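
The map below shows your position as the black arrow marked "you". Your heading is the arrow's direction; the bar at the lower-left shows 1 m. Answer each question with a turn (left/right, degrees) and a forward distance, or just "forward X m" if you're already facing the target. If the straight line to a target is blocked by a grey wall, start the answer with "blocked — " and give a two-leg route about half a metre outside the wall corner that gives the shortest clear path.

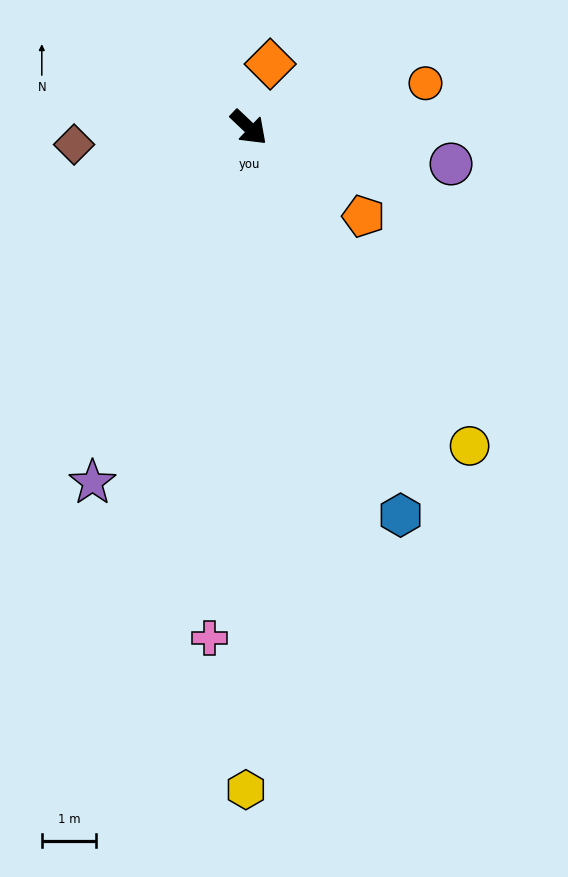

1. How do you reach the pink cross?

turn right 51°, forward 9.4 m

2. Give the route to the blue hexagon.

turn right 25°, forward 7.7 m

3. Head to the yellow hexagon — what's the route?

turn right 47°, forward 12.2 m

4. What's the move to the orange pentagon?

turn left 6°, forward 2.7 m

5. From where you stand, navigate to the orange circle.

turn left 57°, forward 3.4 m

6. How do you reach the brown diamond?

turn right 131°, forward 3.2 m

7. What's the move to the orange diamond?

turn left 115°, forward 1.2 m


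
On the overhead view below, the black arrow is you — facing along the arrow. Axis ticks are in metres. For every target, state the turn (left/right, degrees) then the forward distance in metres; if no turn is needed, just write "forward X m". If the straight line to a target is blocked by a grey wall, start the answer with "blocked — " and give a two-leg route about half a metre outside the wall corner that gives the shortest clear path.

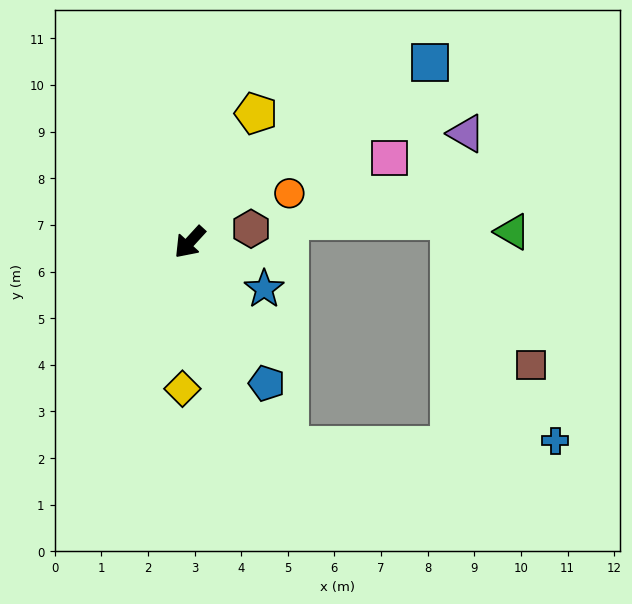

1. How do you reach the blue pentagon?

turn left 71°, forward 3.4 m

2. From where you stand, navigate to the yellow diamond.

turn left 40°, forward 3.1 m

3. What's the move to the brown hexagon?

turn left 145°, forward 1.3 m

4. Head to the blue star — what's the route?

turn left 100°, forward 1.9 m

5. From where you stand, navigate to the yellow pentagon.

turn right 165°, forward 3.1 m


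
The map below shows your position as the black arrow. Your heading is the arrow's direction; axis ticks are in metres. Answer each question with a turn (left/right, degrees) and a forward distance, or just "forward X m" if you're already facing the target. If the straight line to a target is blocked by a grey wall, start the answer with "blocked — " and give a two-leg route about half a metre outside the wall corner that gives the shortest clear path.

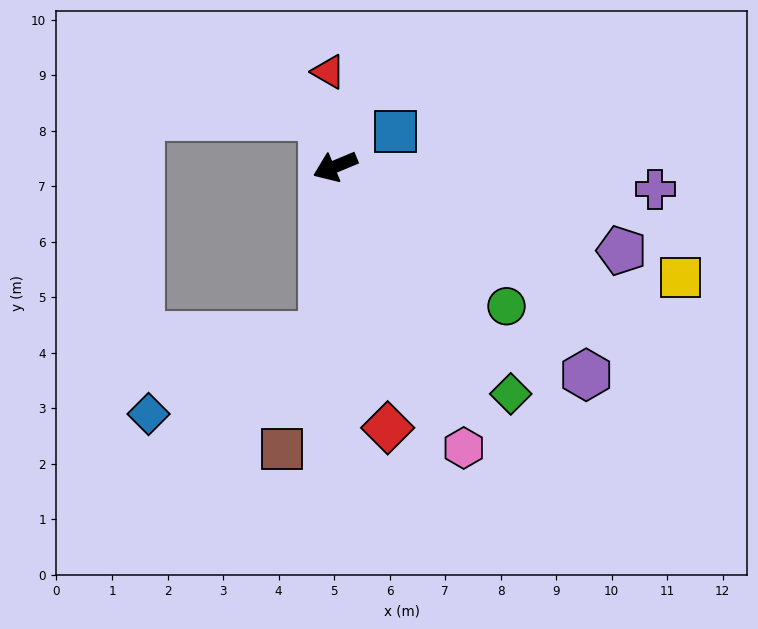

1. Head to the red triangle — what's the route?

turn right 109°, forward 1.7 m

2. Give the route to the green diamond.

turn left 105°, forward 5.2 m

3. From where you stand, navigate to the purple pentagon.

turn left 141°, forward 5.4 m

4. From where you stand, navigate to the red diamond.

turn left 79°, forward 4.8 m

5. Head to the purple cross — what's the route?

turn left 153°, forward 5.8 m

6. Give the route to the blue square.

turn right 172°, forward 1.3 m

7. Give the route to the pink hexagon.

turn left 92°, forward 5.6 m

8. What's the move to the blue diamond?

blocked — turn left 63°, forward 3.0 m, then turn right 61°, forward 3.4 m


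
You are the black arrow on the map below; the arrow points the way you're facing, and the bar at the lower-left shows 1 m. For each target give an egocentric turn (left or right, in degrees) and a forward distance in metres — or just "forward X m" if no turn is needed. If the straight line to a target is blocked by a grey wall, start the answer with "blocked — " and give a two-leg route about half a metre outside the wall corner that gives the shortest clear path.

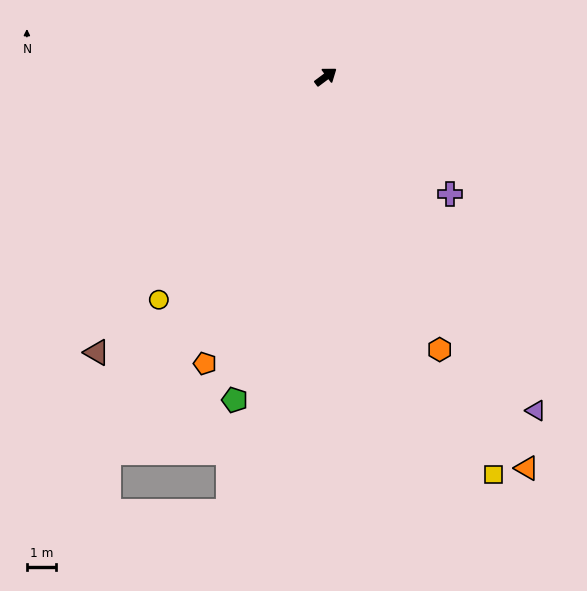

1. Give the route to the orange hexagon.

turn right 104°, forward 10.3 m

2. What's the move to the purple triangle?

turn right 95°, forward 13.8 m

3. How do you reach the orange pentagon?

turn right 150°, forward 10.9 m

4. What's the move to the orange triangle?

turn right 100°, forward 15.4 m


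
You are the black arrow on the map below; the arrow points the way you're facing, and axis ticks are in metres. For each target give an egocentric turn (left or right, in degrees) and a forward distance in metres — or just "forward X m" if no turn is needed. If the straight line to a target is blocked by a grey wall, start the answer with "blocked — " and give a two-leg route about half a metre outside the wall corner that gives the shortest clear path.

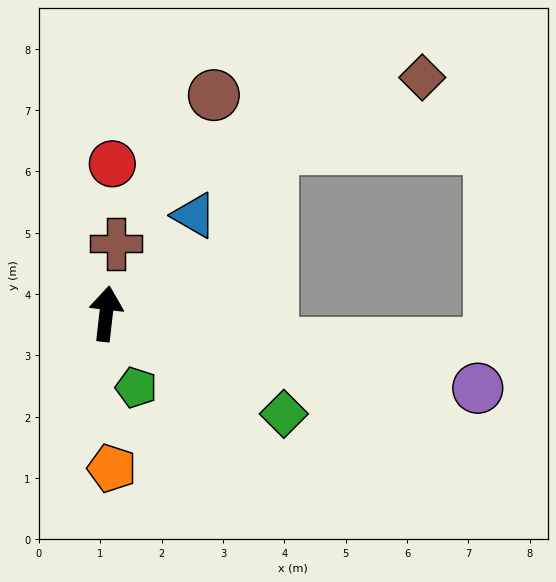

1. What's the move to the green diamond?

turn right 113°, forward 3.3 m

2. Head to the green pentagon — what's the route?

turn right 151°, forward 1.3 m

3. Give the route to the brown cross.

forward 1.2 m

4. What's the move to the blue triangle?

turn right 35°, forward 2.2 m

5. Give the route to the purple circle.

turn right 95°, forward 6.2 m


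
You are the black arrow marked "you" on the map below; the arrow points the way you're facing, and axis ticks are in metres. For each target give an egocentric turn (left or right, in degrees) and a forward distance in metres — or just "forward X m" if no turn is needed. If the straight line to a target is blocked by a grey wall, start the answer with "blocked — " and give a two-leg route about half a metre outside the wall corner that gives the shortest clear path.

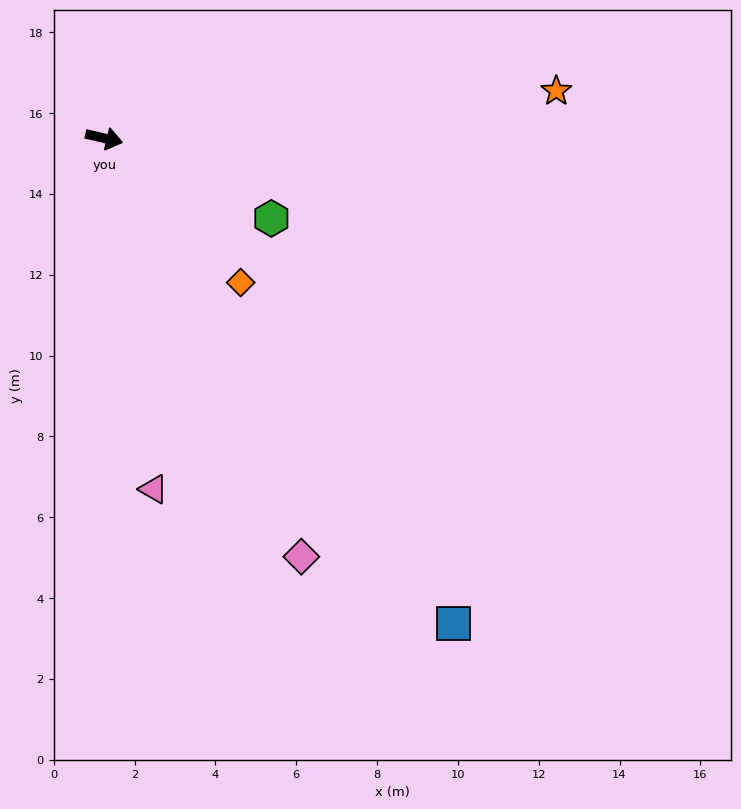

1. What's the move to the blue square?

turn right 41°, forward 14.8 m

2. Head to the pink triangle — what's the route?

turn right 69°, forward 8.8 m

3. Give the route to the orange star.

turn left 19°, forward 11.3 m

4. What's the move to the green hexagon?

turn right 12°, forward 4.6 m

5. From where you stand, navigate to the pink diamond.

turn right 52°, forward 11.4 m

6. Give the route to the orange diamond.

turn right 33°, forward 4.9 m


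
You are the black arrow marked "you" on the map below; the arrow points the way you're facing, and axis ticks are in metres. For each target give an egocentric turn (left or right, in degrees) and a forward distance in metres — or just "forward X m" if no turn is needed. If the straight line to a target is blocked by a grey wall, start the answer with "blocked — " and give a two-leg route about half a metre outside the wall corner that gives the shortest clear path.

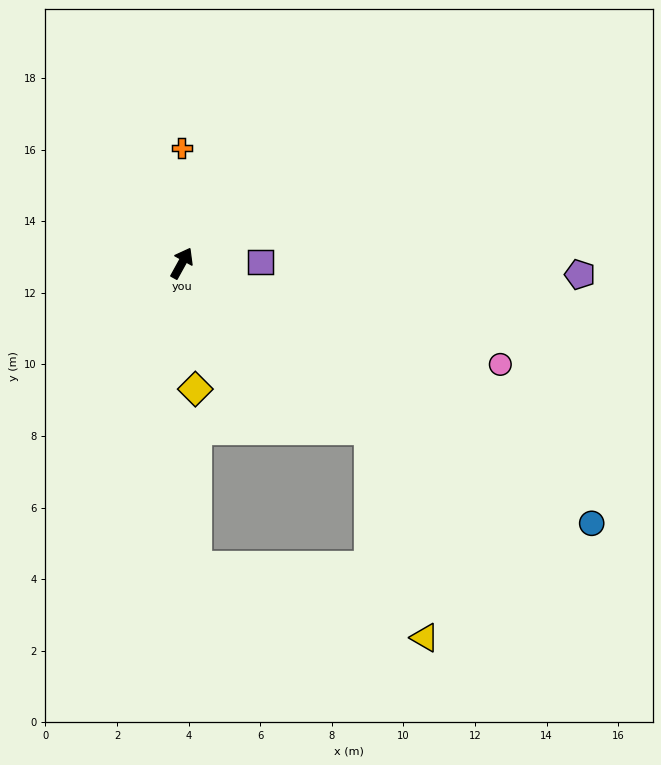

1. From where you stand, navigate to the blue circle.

turn right 94°, forward 13.6 m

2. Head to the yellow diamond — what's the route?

turn right 145°, forward 3.5 m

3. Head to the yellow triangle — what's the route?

blocked — turn right 103°, forward 7.0 m, then turn right 33°, forward 6.0 m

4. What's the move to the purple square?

turn right 60°, forward 2.2 m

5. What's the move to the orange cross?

turn left 29°, forward 3.2 m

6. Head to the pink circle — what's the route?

turn right 79°, forward 9.3 m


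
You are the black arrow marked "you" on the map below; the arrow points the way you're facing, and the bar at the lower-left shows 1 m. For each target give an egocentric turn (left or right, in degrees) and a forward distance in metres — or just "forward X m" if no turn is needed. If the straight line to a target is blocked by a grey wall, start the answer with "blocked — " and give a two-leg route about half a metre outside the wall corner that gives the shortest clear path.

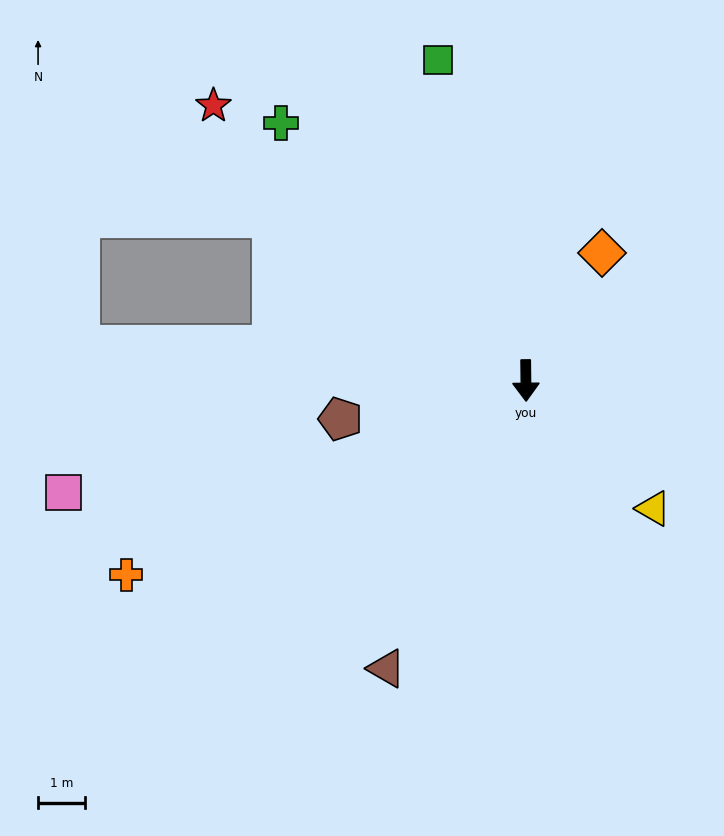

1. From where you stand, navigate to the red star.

turn right 132°, forward 8.8 m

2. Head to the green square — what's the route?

turn right 165°, forward 7.0 m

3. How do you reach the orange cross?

turn right 65°, forward 9.4 m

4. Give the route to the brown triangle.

turn right 26°, forward 6.8 m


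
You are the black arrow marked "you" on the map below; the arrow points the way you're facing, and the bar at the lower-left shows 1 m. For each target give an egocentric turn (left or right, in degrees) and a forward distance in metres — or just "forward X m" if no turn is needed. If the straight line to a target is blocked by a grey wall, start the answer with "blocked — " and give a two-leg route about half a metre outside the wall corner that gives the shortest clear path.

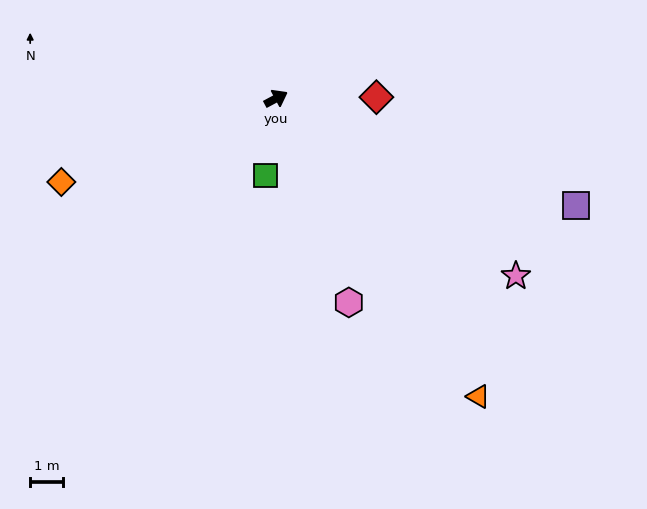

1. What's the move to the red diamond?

turn right 27°, forward 3.1 m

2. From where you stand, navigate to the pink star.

turn right 65°, forward 9.1 m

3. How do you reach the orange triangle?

turn right 84°, forward 11.0 m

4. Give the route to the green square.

turn right 126°, forward 2.4 m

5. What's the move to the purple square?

turn right 48°, forward 9.7 m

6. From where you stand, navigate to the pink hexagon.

turn right 99°, forward 6.6 m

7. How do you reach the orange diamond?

turn left 173°, forward 7.1 m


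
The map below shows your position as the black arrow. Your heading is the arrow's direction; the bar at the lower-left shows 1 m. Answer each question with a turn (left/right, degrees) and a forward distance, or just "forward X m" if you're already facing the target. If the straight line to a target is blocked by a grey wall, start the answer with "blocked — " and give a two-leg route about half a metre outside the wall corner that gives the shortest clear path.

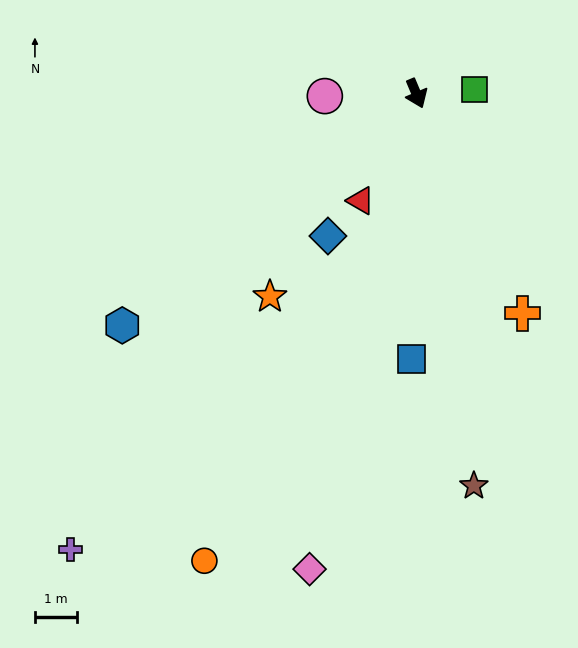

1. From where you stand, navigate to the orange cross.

turn left 3°, forward 5.8 m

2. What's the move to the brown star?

turn right 14°, forward 9.5 m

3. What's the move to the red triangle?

turn right 50°, forward 2.9 m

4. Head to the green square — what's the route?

turn left 71°, forward 1.4 m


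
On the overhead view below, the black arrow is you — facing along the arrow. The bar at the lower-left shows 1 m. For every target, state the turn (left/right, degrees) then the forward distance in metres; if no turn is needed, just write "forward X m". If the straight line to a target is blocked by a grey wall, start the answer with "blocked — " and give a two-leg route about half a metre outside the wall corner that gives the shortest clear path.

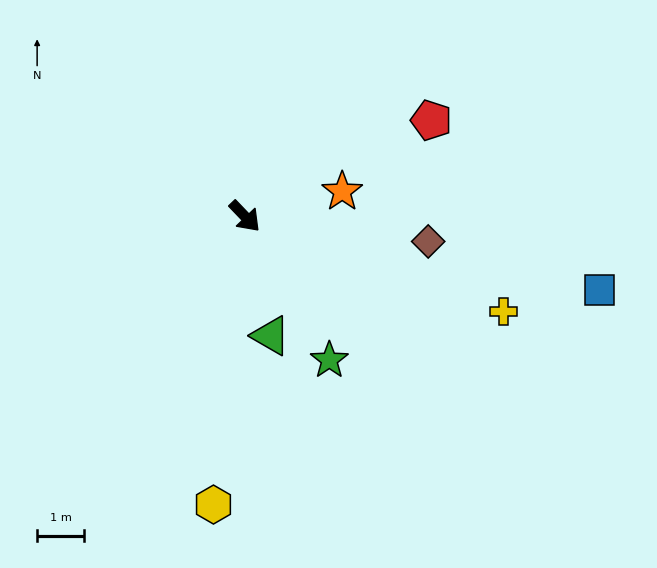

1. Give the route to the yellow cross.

turn left 26°, forward 5.9 m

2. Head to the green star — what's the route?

turn right 13°, forward 3.6 m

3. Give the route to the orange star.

turn left 61°, forward 2.2 m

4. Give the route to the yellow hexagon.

turn right 50°, forward 6.2 m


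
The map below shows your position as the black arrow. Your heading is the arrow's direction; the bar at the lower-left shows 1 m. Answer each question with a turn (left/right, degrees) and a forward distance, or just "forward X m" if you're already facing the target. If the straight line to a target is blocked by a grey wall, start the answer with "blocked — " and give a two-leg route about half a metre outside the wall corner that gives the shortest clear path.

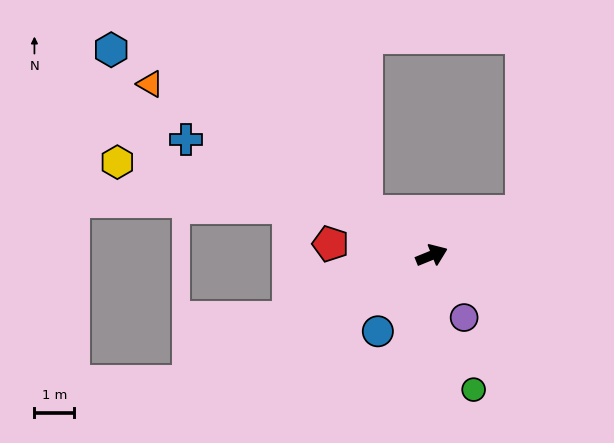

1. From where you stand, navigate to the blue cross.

turn left 133°, forward 6.8 m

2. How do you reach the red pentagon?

turn left 151°, forward 2.6 m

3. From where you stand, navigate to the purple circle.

turn right 85°, forward 1.8 m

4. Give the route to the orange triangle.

turn left 127°, forward 8.3 m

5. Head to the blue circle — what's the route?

turn right 147°, forward 2.3 m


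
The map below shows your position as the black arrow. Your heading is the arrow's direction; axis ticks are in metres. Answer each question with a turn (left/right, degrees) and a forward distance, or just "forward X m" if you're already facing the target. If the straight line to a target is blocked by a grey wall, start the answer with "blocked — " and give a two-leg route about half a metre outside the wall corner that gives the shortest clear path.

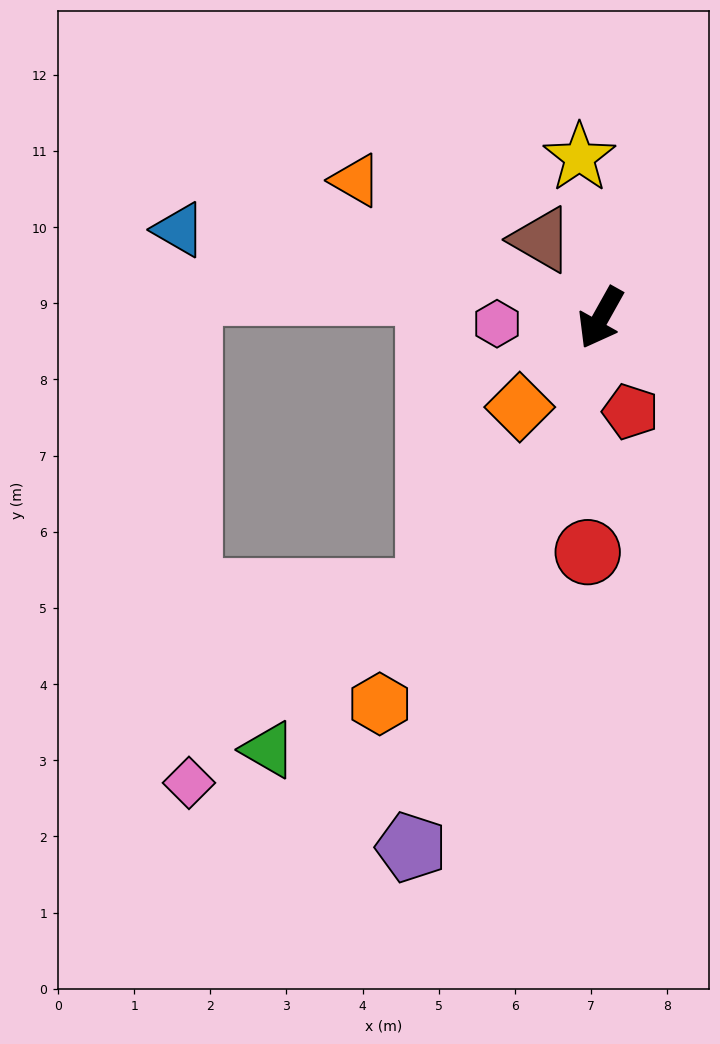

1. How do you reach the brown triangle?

turn right 113°, forward 1.3 m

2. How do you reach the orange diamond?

turn right 13°, forward 1.6 m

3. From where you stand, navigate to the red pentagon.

turn left 47°, forward 1.3 m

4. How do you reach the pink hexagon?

turn right 58°, forward 1.4 m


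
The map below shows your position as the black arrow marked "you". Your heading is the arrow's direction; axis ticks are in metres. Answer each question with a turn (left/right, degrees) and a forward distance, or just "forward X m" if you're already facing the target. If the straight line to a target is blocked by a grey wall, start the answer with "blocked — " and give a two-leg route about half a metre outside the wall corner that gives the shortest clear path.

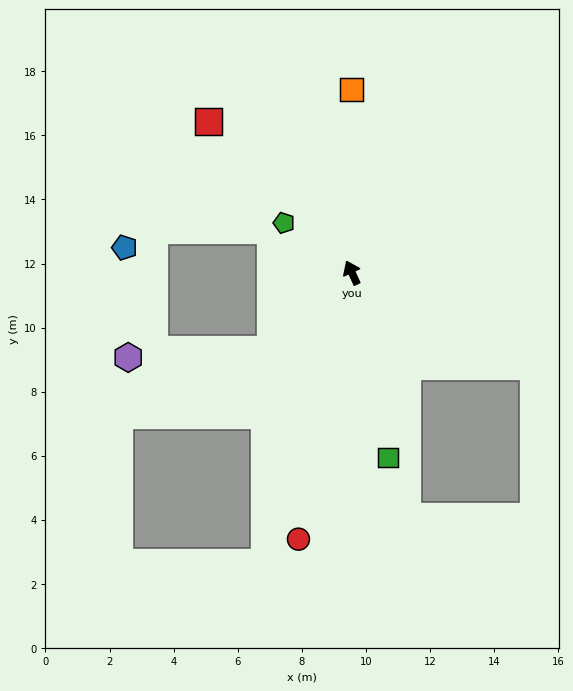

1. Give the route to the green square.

turn left 166°, forward 5.9 m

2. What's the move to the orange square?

turn right 25°, forward 5.7 m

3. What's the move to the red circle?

turn left 144°, forward 8.5 m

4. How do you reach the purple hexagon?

blocked — turn left 108°, forward 3.5 m, then turn right 39°, forward 4.4 m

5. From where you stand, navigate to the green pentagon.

turn left 29°, forward 2.6 m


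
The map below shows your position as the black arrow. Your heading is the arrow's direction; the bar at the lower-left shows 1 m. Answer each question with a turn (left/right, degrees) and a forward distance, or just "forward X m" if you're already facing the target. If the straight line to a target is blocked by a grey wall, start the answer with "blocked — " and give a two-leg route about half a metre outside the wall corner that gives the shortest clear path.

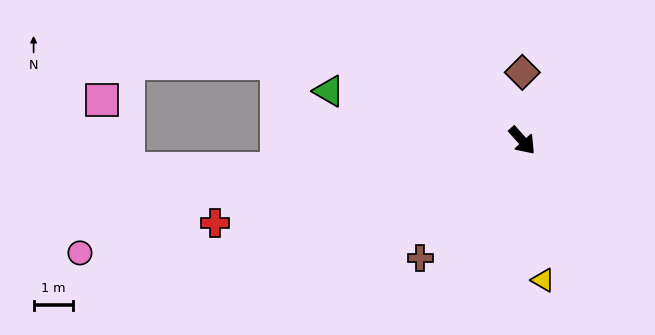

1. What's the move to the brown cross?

turn right 83°, forward 4.0 m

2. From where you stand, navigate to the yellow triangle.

turn right 33°, forward 3.6 m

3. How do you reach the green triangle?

turn right 146°, forward 5.1 m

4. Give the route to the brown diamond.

turn left 138°, forward 1.7 m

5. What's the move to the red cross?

turn right 117°, forward 8.2 m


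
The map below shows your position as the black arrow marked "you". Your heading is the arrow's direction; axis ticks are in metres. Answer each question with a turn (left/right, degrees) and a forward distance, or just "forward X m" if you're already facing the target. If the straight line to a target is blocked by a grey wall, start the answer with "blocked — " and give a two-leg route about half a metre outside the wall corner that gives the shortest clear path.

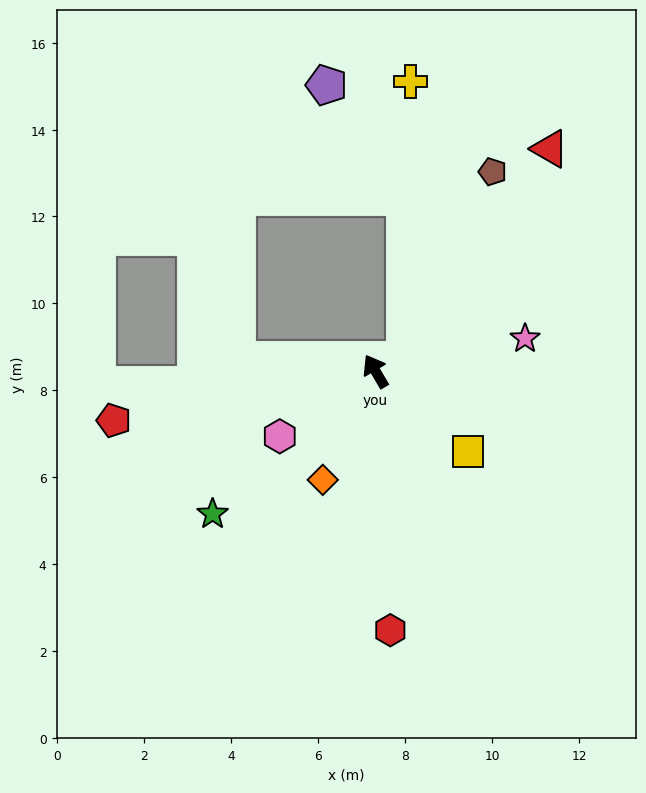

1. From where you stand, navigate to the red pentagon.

turn left 70°, forward 6.1 m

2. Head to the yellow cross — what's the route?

blocked — turn right 98°, forward 0.7 m, then turn left 66°, forward 6.4 m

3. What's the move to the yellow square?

turn right 162°, forward 2.8 m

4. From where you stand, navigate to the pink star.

turn right 108°, forward 3.5 m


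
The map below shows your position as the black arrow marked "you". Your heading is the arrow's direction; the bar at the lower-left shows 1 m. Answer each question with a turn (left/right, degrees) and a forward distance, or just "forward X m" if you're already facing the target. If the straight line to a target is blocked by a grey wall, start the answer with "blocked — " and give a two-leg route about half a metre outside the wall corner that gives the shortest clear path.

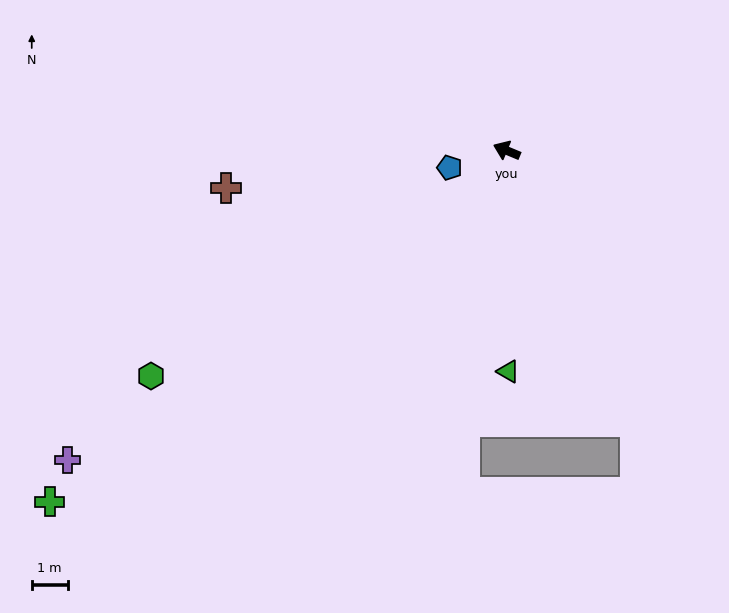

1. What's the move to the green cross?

turn left 60°, forward 16.1 m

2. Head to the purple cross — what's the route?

turn left 58°, forward 15.0 m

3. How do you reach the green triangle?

turn left 113°, forward 6.2 m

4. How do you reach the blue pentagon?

turn left 39°, forward 1.7 m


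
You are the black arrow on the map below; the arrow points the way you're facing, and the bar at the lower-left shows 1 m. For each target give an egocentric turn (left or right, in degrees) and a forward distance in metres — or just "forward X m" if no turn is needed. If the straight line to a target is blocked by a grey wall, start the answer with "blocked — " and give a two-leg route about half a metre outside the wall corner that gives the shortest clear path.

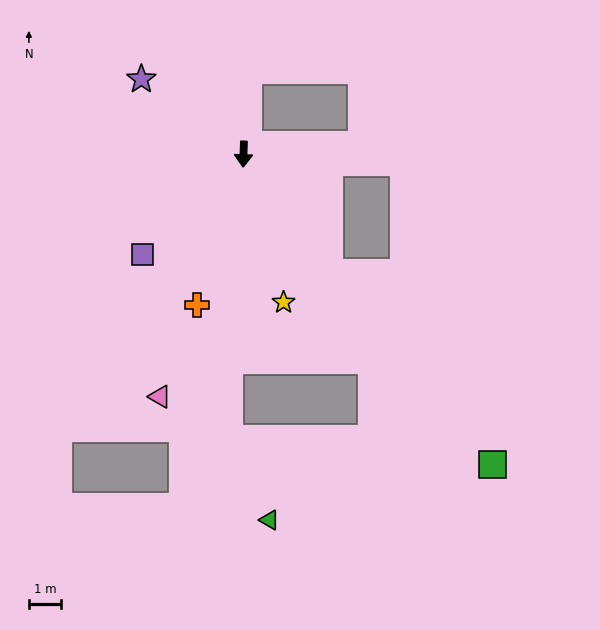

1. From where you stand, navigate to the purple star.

turn right 124°, forward 3.9 m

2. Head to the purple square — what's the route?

turn right 43°, forward 4.4 m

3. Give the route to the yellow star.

turn left 17°, forward 4.7 m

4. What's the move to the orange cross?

turn right 15°, forward 4.8 m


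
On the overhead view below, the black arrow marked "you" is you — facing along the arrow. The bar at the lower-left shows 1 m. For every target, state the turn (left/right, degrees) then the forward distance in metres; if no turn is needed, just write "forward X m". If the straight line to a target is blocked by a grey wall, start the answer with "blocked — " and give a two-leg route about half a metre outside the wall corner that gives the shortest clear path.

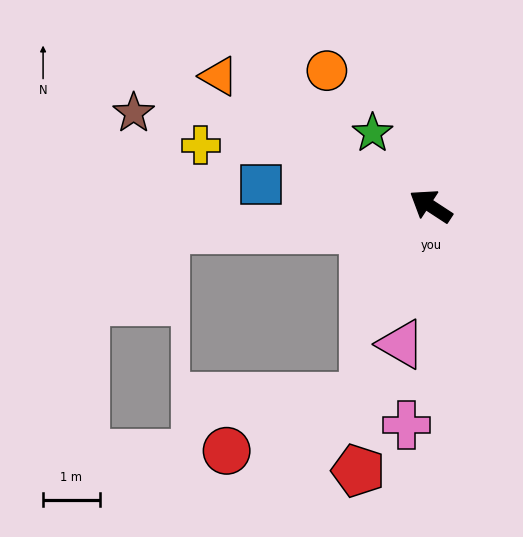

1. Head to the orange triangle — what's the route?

forward 4.4 m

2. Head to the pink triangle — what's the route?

turn left 111°, forward 2.5 m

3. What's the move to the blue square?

turn left 26°, forward 3.0 m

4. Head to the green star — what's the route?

turn right 18°, forward 1.7 m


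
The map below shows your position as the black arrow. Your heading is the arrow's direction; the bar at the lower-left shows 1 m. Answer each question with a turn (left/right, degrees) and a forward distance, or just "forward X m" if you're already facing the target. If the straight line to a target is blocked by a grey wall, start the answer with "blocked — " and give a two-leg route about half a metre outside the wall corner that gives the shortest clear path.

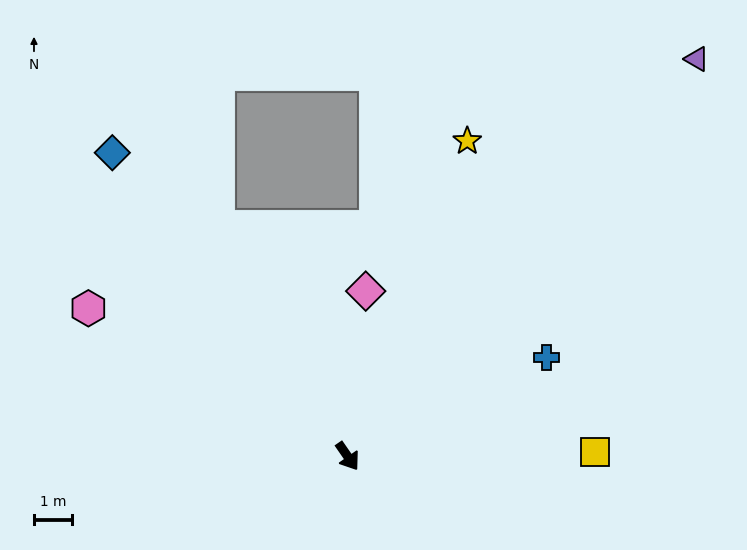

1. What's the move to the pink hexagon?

turn right 154°, forward 7.8 m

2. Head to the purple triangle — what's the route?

turn left 104°, forward 13.7 m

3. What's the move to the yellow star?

turn left 125°, forward 8.8 m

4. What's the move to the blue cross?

turn left 82°, forward 5.8 m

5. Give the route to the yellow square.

turn left 56°, forward 6.4 m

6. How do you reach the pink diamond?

turn left 139°, forward 4.3 m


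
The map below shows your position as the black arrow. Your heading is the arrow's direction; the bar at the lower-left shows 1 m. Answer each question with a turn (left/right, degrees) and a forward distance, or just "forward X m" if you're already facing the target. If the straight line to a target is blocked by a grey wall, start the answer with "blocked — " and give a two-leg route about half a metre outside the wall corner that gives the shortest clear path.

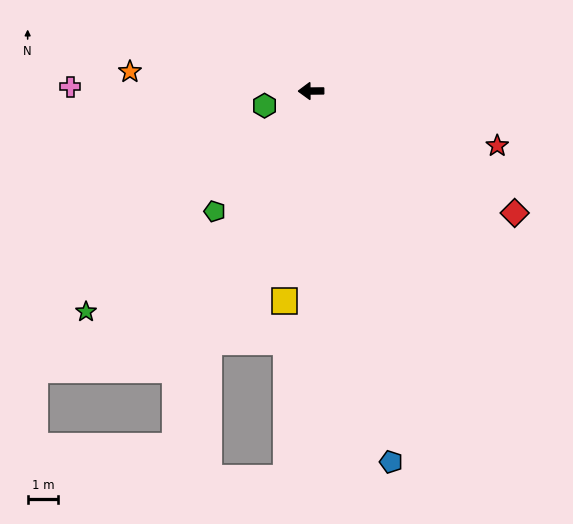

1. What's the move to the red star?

turn left 163°, forward 6.4 m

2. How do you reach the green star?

turn left 44°, forward 10.3 m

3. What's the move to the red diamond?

turn left 149°, forward 7.8 m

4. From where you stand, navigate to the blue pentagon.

turn left 102°, forward 12.4 m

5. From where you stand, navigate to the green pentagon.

turn left 51°, forward 5.0 m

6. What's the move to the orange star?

turn right 7°, forward 6.0 m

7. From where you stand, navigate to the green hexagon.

turn left 17°, forward 1.6 m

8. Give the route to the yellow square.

turn left 82°, forward 6.9 m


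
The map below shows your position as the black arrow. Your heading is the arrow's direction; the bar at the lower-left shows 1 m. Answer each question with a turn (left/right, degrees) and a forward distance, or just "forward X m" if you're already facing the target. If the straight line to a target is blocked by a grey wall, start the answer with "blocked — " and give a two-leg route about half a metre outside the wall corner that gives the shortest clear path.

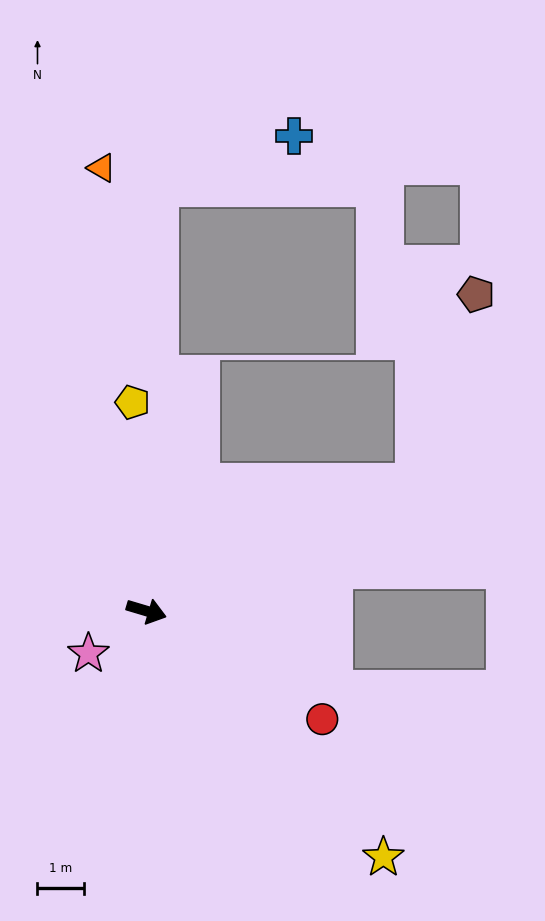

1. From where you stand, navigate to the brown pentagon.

blocked — turn left 42°, forward 6.4 m, then turn left 47°, forward 4.3 m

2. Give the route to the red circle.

turn right 15°, forward 4.4 m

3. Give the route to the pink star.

turn right 127°, forward 1.5 m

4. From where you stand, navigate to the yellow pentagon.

turn left 110°, forward 4.5 m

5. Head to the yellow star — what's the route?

turn right 29°, forward 7.4 m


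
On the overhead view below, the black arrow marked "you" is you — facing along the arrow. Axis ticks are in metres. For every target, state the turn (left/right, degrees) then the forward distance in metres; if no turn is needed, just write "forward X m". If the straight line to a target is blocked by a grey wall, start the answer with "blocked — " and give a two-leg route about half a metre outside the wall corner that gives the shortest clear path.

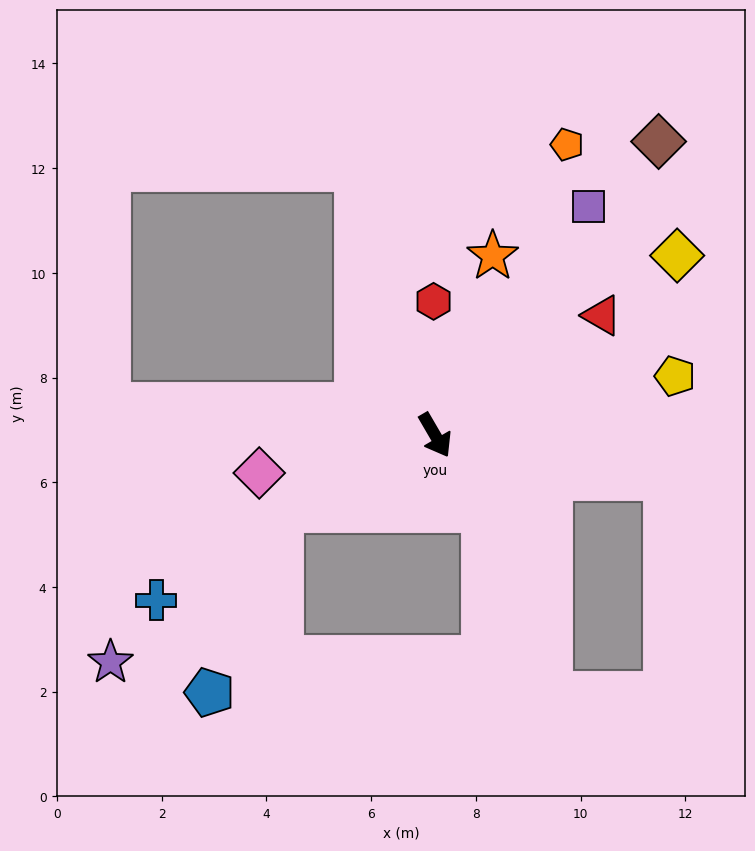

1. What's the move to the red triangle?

turn left 95°, forward 3.9 m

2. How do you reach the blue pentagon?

blocked — turn right 94°, forward 3.3 m, then turn left 42°, forward 3.7 m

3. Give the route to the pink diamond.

turn right 108°, forward 3.4 m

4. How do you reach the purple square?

turn left 116°, forward 5.3 m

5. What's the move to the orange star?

turn left 132°, forward 3.6 m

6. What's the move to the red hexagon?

turn left 150°, forward 2.6 m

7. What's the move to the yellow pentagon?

turn left 74°, forward 4.7 m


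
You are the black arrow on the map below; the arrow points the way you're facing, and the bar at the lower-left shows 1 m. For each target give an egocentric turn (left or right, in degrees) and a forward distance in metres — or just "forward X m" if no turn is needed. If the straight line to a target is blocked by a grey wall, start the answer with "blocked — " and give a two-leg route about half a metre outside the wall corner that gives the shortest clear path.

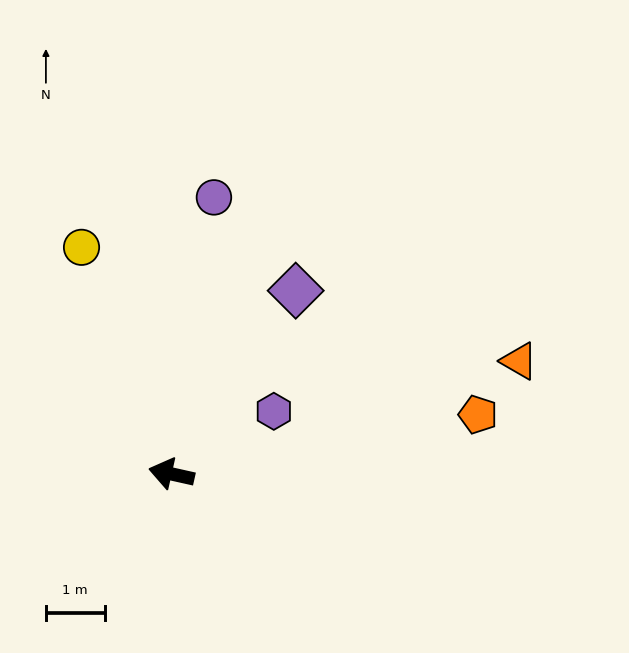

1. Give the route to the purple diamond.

turn right 112°, forward 3.8 m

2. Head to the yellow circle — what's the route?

turn right 56°, forward 4.1 m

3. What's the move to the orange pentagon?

turn right 156°, forward 5.3 m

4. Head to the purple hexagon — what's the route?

turn right 136°, forward 2.0 m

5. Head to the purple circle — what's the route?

turn right 86°, forward 4.8 m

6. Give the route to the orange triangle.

turn right 149°, forward 6.2 m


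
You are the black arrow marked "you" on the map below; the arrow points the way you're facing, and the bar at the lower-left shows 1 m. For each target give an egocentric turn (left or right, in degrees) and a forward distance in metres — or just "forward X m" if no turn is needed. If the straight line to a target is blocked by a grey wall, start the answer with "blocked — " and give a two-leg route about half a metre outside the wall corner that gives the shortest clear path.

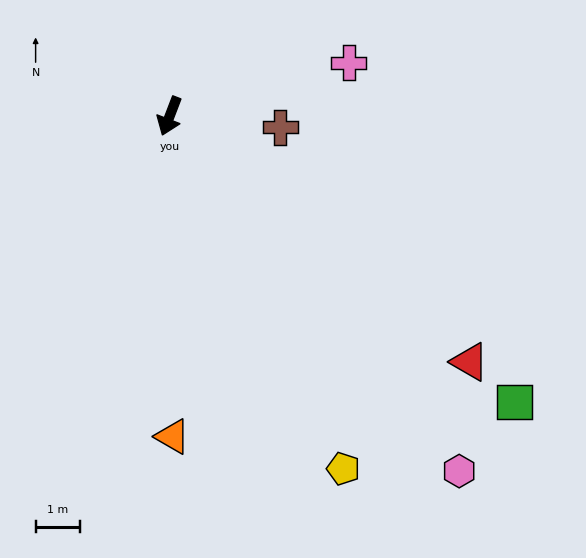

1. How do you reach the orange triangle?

turn left 21°, forward 7.2 m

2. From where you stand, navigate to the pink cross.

turn left 128°, forward 4.2 m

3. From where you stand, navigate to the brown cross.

turn left 105°, forward 2.5 m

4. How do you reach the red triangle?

turn left 72°, forward 8.7 m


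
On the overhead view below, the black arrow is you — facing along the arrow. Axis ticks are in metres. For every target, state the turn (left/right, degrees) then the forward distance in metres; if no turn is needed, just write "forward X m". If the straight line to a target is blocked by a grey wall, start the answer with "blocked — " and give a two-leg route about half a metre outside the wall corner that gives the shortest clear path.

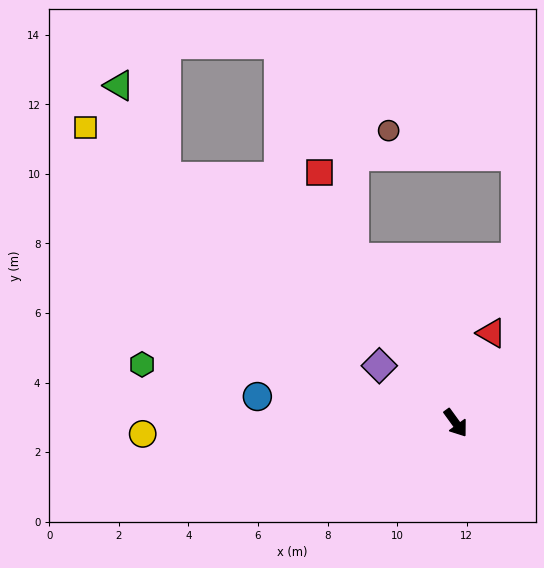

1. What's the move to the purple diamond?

turn right 163°, forward 2.7 m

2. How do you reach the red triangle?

turn left 122°, forward 2.8 m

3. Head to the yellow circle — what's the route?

turn right 124°, forward 9.0 m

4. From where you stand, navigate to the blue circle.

turn right 134°, forward 5.8 m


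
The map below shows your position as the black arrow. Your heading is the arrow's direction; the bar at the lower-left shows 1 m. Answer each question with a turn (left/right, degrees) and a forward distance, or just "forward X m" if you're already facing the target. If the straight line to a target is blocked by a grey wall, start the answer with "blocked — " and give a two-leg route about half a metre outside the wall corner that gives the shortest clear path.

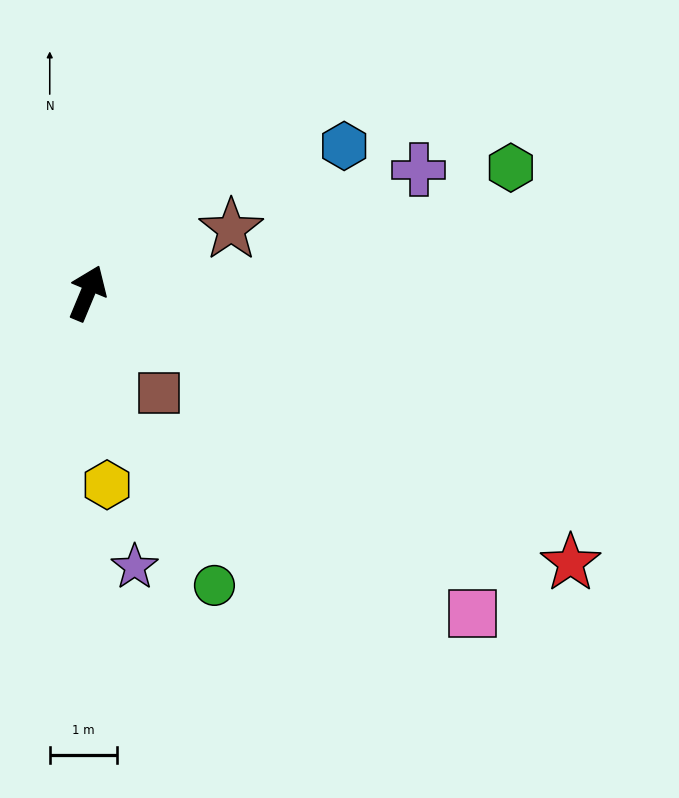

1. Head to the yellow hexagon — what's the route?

turn right 152°, forward 2.9 m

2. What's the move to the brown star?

turn right 44°, forward 2.3 m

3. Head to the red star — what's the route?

turn right 97°, forward 8.2 m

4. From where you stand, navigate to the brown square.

turn right 122°, forward 1.8 m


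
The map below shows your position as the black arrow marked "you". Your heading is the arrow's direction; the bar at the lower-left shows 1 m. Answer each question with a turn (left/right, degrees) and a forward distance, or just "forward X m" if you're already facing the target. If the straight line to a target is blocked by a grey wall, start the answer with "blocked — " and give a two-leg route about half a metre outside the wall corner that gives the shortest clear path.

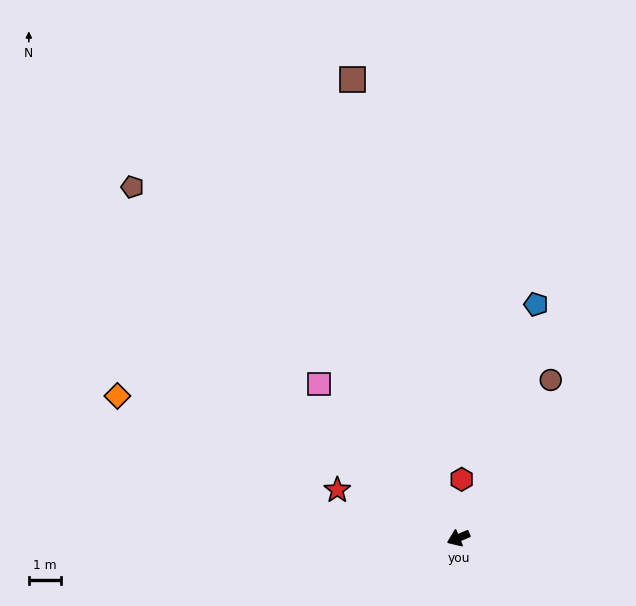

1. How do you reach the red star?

turn right 44°, forward 4.1 m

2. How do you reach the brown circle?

turn right 143°, forward 5.8 m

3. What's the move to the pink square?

turn right 71°, forward 6.5 m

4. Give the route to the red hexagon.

turn right 116°, forward 1.8 m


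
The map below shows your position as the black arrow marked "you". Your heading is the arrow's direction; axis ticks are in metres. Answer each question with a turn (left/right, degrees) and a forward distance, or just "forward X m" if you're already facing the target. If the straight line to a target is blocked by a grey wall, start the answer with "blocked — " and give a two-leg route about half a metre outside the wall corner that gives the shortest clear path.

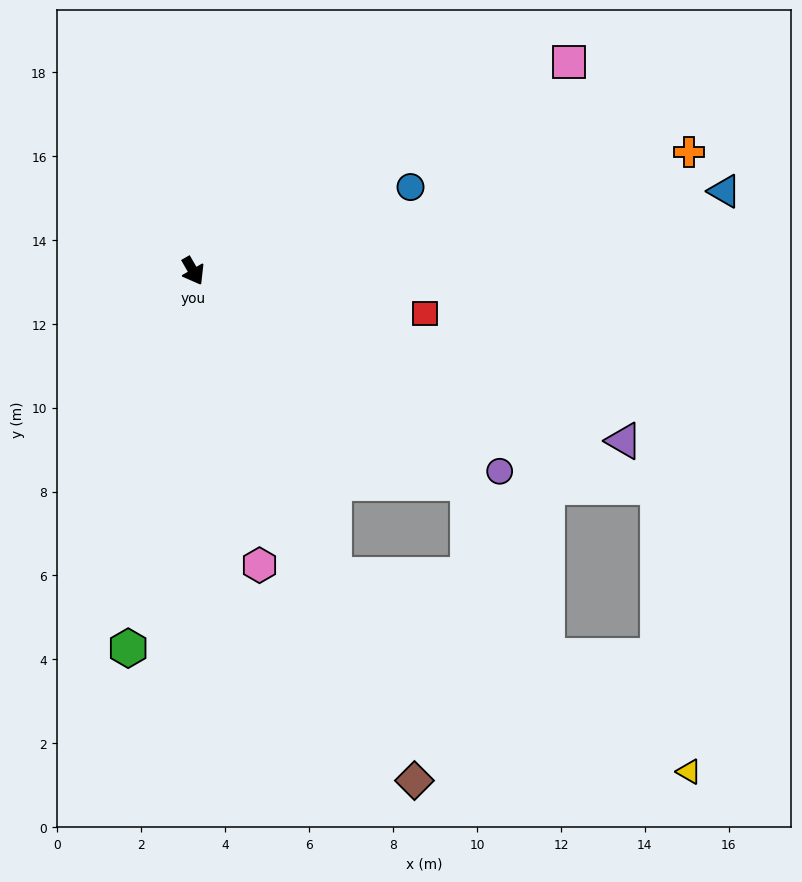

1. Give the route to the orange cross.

turn left 74°, forward 12.2 m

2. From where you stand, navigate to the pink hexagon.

turn right 17°, forward 7.2 m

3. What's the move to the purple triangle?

turn left 38°, forward 11.0 m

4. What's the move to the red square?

turn left 50°, forward 5.6 m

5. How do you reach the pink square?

turn left 89°, forward 10.3 m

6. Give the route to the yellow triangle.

blocked — turn right 5°, forward 8.0 m, then turn left 36°, forward 9.7 m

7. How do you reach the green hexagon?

turn right 40°, forward 9.1 m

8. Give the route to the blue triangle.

turn left 69°, forward 12.8 m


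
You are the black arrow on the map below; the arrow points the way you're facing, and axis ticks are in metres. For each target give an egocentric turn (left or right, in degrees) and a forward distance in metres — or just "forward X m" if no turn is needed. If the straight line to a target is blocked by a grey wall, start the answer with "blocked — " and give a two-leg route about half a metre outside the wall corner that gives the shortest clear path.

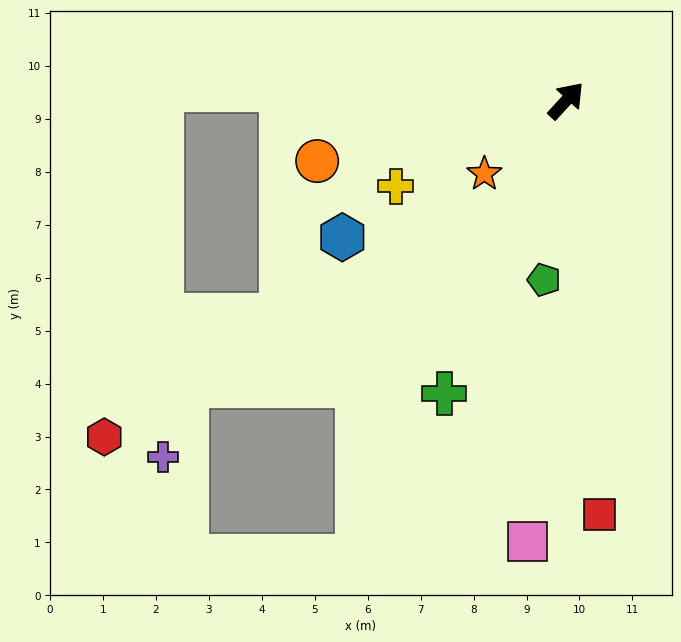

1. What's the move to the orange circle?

turn left 146°, forward 4.8 m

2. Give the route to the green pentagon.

turn right 145°, forward 3.4 m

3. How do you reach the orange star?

turn left 174°, forward 2.1 m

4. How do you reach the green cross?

turn right 160°, forward 6.0 m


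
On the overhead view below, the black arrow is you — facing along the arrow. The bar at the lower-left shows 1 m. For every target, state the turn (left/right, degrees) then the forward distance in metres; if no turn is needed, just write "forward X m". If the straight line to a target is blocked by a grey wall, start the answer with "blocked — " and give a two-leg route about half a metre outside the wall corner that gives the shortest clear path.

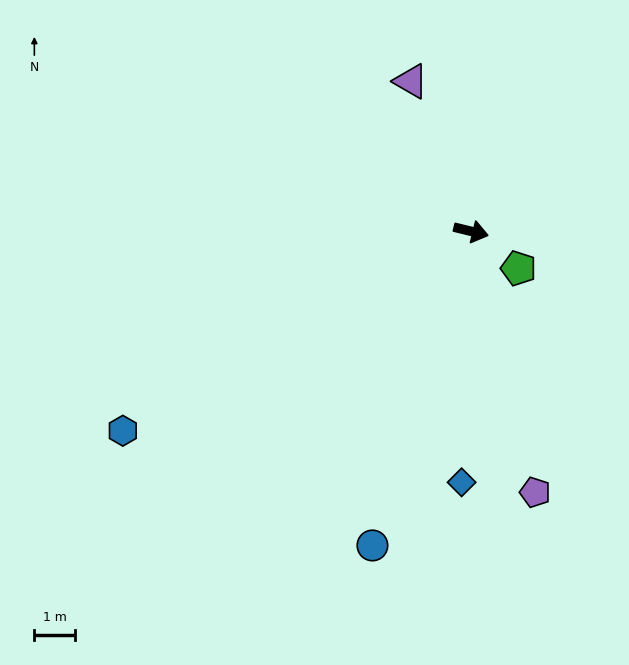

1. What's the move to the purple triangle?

turn left 126°, forward 4.0 m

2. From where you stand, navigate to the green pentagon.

turn right 24°, forward 1.5 m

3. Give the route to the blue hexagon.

turn right 136°, forward 9.9 m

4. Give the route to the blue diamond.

turn right 78°, forward 6.2 m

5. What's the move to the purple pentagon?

turn right 62°, forward 6.6 m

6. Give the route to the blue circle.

turn right 94°, forward 8.1 m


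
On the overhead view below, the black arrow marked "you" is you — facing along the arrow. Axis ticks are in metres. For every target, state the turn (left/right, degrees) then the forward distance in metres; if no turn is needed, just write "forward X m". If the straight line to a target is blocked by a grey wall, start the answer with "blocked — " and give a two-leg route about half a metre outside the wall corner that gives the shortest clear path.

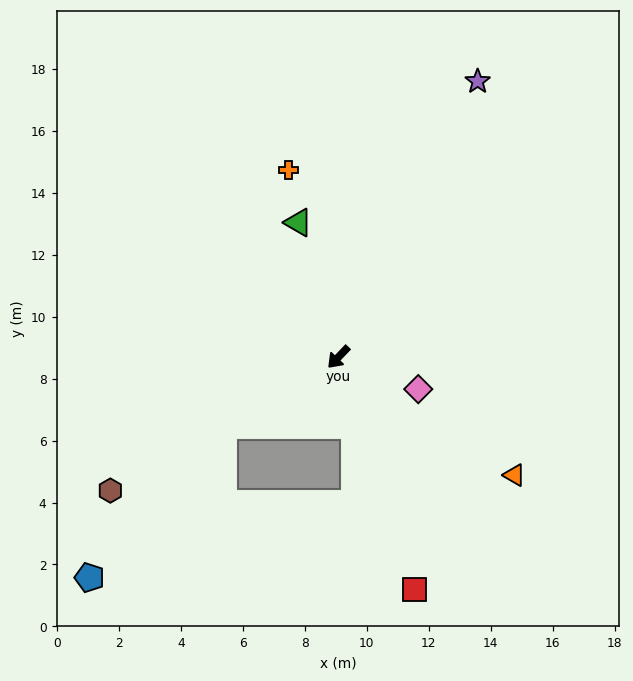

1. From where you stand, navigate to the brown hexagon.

turn right 16°, forward 8.5 m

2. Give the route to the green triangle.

turn right 120°, forward 4.5 m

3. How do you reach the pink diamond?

turn left 112°, forward 2.8 m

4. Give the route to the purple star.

turn right 163°, forward 10.0 m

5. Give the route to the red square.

turn left 62°, forward 7.9 m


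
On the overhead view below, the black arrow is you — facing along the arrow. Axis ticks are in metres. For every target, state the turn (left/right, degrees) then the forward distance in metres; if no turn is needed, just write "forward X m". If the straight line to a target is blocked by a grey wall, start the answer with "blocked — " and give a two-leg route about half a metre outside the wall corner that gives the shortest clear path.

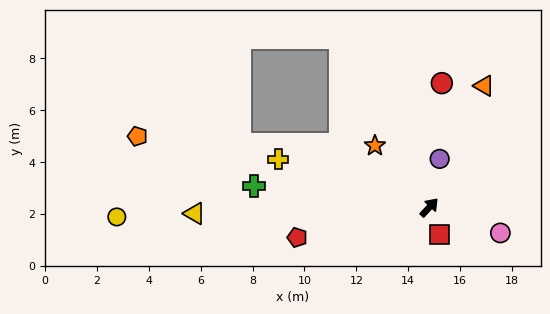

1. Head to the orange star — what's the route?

turn left 84°, forward 3.2 m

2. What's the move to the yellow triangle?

turn left 134°, forward 9.1 m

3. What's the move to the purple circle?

turn left 31°, forward 1.9 m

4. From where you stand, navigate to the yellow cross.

turn left 115°, forward 6.1 m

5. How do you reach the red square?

turn right 117°, forward 1.1 m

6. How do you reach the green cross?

turn left 126°, forward 6.8 m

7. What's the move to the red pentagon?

turn left 146°, forward 5.2 m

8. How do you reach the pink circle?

turn right 67°, forward 2.9 m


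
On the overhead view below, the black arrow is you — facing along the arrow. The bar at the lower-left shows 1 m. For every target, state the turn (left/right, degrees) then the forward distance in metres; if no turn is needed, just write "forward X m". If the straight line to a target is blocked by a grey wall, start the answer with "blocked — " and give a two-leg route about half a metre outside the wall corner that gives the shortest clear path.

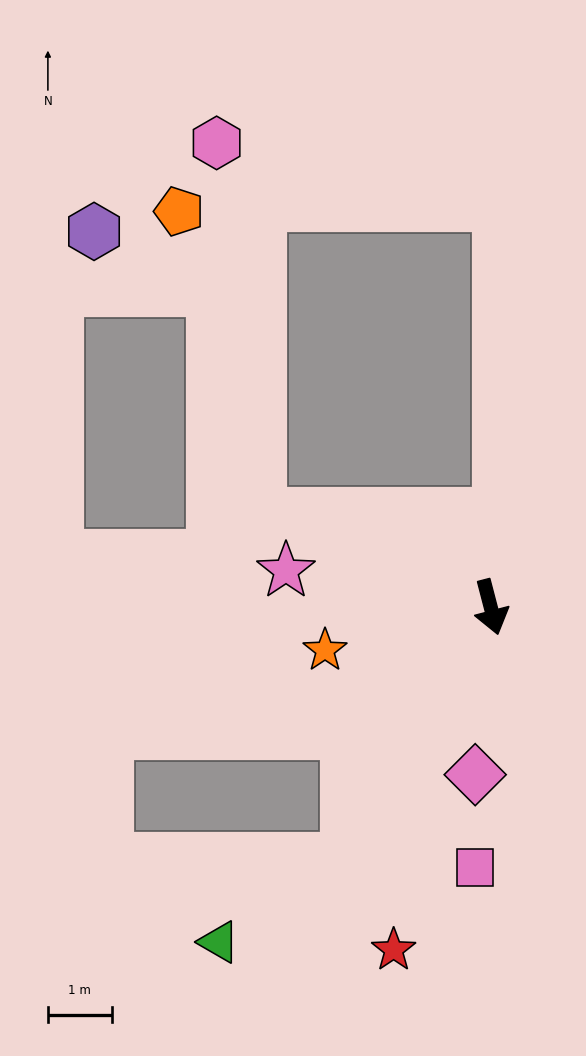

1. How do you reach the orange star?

turn right 90°, forward 2.7 m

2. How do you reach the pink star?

turn right 115°, forward 3.3 m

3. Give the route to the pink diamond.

turn right 20°, forward 2.6 m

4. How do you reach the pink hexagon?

blocked — turn right 126°, forward 3.9 m, then turn right 62°, forward 5.8 m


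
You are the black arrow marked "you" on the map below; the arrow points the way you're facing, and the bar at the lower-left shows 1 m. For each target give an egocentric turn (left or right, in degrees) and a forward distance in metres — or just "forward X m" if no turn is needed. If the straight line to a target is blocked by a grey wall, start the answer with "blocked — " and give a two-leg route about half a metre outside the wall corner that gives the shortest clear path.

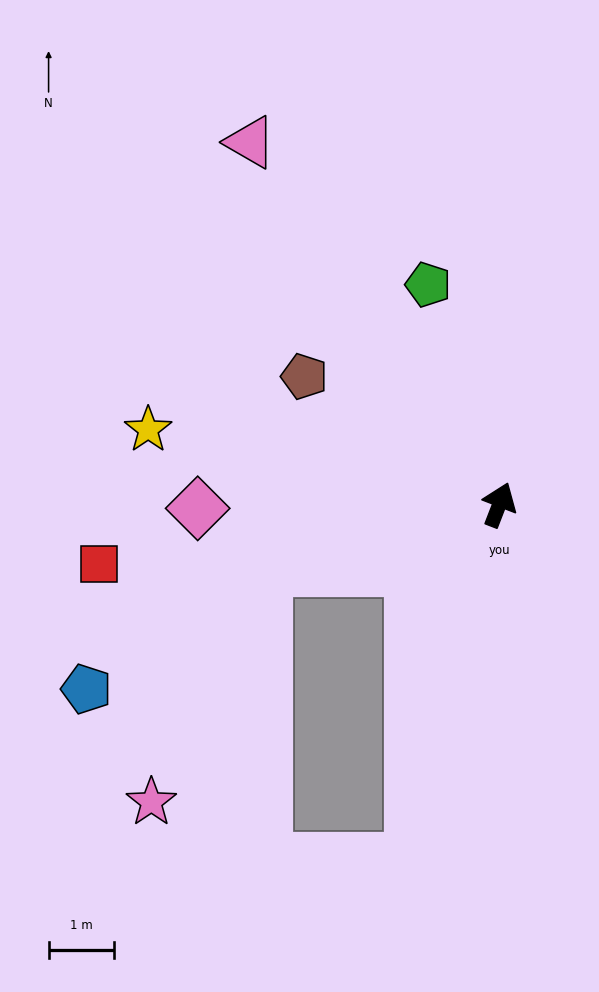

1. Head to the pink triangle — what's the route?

turn left 56°, forward 6.7 m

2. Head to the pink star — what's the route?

blocked — turn left 126°, forward 3.7 m, then turn left 49°, forward 4.0 m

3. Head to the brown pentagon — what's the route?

turn left 78°, forward 3.6 m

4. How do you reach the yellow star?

turn left 99°, forward 5.5 m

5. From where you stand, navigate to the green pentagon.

turn left 39°, forward 3.5 m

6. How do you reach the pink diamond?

turn left 112°, forward 4.6 m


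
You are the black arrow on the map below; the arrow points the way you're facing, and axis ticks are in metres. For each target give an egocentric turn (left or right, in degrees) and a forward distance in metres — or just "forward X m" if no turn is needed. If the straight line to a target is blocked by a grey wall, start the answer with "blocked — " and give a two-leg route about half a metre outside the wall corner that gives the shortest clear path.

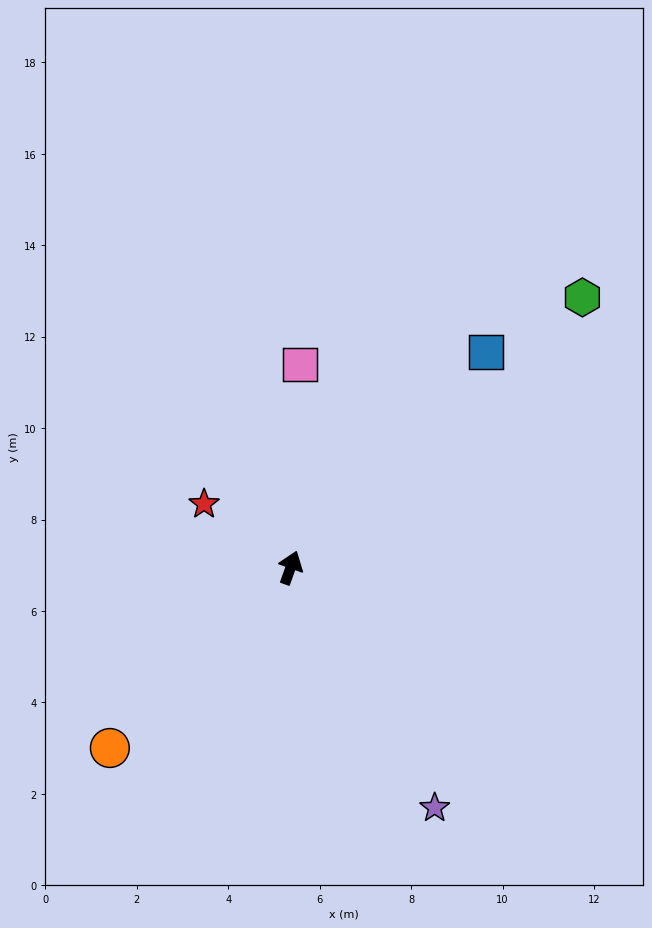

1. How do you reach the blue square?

turn right 23°, forward 6.4 m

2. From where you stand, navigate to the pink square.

turn left 17°, forward 4.4 m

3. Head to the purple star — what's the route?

turn right 129°, forward 6.1 m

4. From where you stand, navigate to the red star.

turn left 73°, forward 2.3 m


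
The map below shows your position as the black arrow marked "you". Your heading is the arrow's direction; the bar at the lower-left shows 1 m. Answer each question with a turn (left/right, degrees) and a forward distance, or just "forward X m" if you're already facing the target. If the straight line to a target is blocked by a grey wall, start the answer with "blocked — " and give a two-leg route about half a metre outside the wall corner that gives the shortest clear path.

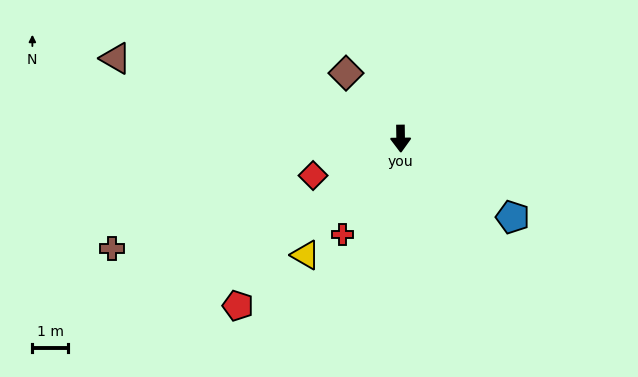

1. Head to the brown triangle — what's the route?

turn right 107°, forward 8.4 m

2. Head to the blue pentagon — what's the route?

turn left 54°, forward 3.9 m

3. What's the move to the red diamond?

turn right 68°, forward 2.7 m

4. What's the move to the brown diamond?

turn right 141°, forward 2.4 m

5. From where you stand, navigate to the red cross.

turn right 32°, forward 3.2 m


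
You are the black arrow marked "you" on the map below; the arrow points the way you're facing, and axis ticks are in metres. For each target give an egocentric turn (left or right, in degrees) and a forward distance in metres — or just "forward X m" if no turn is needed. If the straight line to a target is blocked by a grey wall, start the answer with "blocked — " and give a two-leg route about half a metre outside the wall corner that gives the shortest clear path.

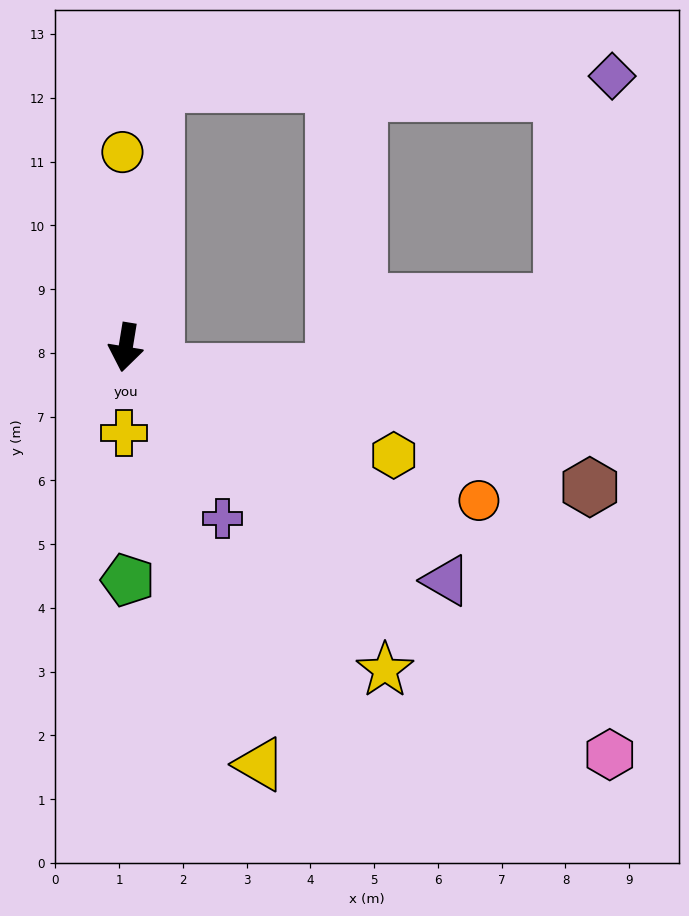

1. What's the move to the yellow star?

turn left 48°, forward 6.5 m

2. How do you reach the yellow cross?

turn left 8°, forward 1.3 m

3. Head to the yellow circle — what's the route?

turn right 170°, forward 3.1 m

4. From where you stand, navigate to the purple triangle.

turn left 63°, forward 6.2 m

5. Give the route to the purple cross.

turn left 39°, forward 3.1 m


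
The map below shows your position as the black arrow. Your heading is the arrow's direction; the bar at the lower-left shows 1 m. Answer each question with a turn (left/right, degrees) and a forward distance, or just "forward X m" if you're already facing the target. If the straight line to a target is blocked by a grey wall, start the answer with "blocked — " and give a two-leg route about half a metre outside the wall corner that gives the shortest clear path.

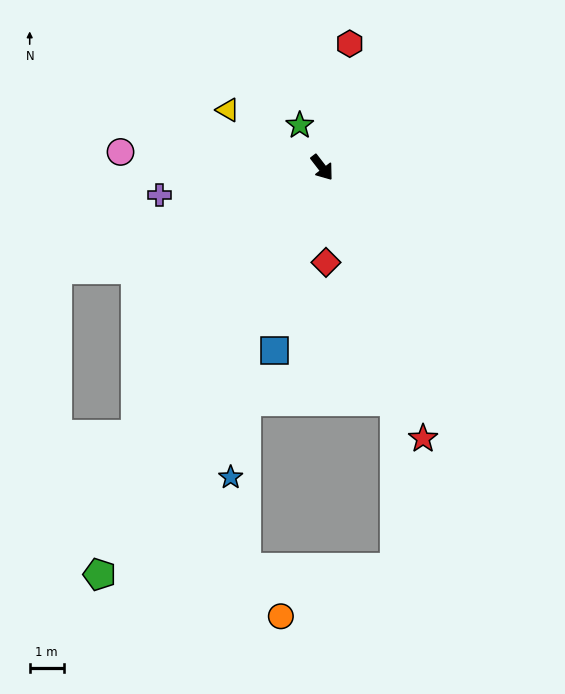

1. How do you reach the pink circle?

turn right 132°, forward 5.9 m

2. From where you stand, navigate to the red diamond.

turn right 35°, forward 2.8 m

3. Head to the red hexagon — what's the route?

turn left 130°, forward 3.7 m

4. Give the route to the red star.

turn right 17°, forward 8.5 m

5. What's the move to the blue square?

turn right 52°, forward 5.6 m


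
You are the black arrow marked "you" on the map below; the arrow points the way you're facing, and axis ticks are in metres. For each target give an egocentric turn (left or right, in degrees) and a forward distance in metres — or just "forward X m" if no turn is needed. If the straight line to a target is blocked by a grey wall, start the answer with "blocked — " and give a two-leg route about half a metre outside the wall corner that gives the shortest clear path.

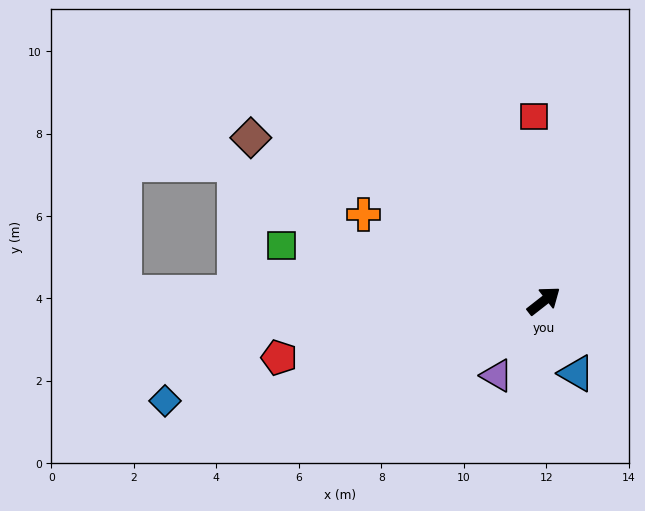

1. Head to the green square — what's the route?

turn left 130°, forward 6.5 m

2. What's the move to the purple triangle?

turn right 160°, forward 2.1 m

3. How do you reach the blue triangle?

turn right 104°, forward 1.9 m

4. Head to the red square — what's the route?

turn left 55°, forward 4.5 m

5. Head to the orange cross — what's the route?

turn left 116°, forward 4.8 m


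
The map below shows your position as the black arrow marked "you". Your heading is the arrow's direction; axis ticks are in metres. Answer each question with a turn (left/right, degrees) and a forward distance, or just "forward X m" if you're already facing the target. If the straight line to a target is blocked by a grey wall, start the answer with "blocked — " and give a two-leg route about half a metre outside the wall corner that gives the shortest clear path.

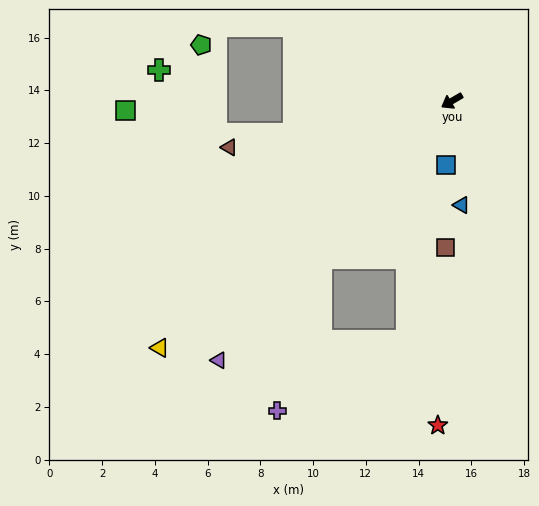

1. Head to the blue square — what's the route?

turn left 55°, forward 2.4 m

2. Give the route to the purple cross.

blocked — turn left 20°, forward 7.8 m, then turn left 24°, forward 6.0 m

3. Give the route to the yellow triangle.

turn left 10°, forward 14.5 m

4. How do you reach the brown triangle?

turn right 19°, forward 8.6 m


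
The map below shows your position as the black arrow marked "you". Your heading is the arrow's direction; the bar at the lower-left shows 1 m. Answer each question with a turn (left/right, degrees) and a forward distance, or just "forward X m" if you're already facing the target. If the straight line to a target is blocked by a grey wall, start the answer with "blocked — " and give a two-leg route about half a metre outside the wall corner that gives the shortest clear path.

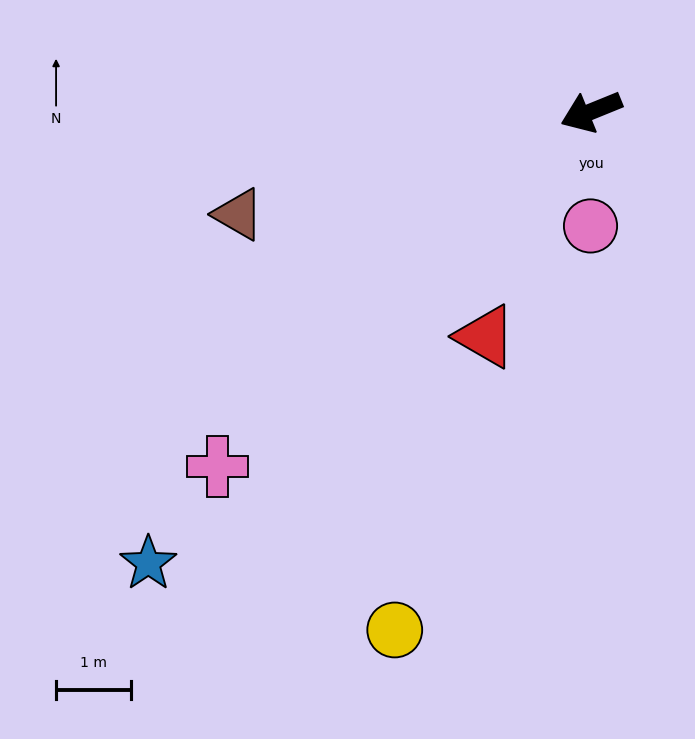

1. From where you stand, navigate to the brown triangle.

turn right 6°, forward 4.9 m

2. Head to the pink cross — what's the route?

turn left 21°, forward 6.9 m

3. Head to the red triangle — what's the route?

turn left 43°, forward 3.3 m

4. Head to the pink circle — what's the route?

turn left 68°, forward 1.5 m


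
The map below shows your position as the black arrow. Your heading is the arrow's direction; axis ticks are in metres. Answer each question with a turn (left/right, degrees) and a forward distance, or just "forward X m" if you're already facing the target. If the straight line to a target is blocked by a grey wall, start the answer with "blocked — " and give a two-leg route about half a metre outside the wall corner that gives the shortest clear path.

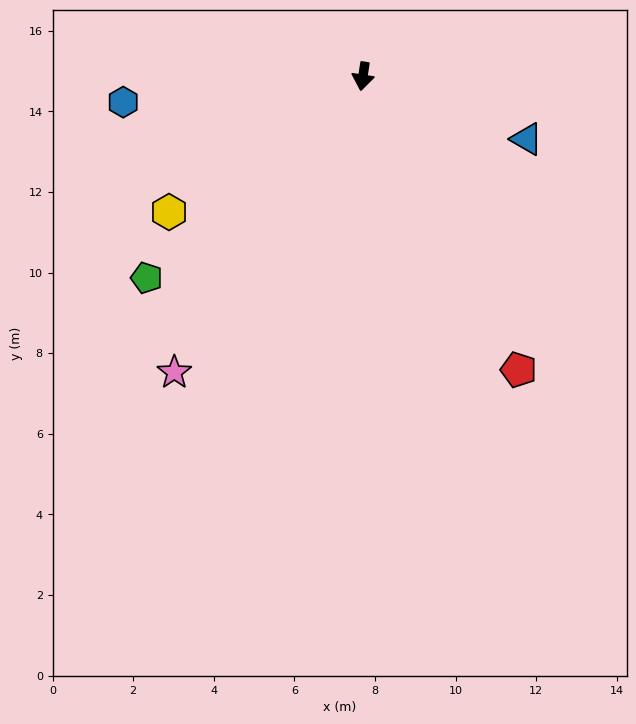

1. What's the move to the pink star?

turn right 24°, forward 8.7 m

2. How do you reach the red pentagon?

turn left 37°, forward 8.2 m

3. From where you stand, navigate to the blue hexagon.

turn right 75°, forward 6.0 m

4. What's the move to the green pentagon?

turn right 38°, forward 7.3 m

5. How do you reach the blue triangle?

turn left 78°, forward 4.3 m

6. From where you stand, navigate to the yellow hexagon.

turn right 46°, forward 5.9 m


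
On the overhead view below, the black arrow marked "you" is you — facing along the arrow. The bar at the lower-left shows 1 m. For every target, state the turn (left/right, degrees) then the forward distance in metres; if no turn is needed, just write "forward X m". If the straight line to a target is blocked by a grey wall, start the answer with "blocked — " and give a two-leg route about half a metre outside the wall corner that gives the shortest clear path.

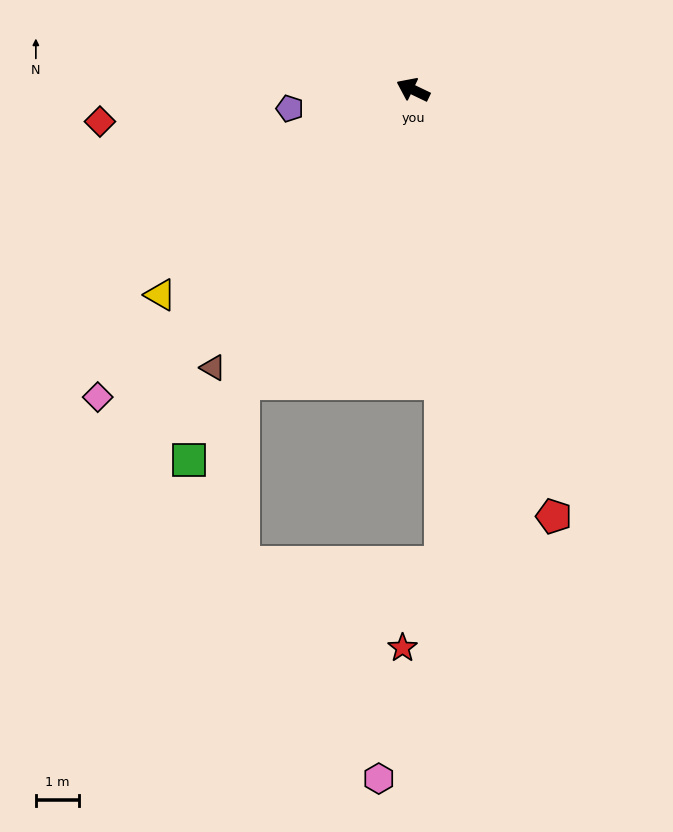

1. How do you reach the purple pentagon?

turn left 34°, forward 2.9 m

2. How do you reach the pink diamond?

turn left 70°, forward 10.3 m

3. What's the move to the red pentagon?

turn left 134°, forward 10.5 m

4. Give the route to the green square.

turn left 84°, forward 10.1 m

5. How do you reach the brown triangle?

turn left 80°, forward 8.0 m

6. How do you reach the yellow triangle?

turn left 65°, forward 7.6 m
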